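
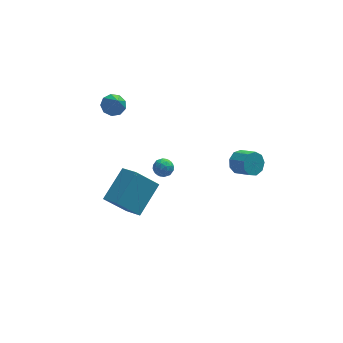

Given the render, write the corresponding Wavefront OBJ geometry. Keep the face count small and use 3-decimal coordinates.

v -1.728 2.267 -2.463
v -1.301 2.718 -2.233
v -0.959 1.522 -2.427
v -0.532 1.973 -2.197
v -1.034 1.768 -1.816
v -1.509 2.229 -1.839
v -0.751 2.011 -2.821
v -1.226 2.472 -2.844
v -0.697 2.561 -2.455
v -0.872 2.41 -1.834
v -1.388 1.83 -2.826
v -1.563 1.679 -2.205
v -1.582 2.558 -2.351
v -0.678 1.682 -2.309
v -0.973 1.561 -2.085
v -0.722 1.827 -1.95
v -1.704 2.27 -2.119
v -1.454 2.536 -1.984
v -1.296 1.977 -1.739
v -0.806 1.704 -2.676
v -0.556 1.97 -2.541
v -1.538 2.413 -2.71
v -1.287 2.679 -2.575
v -0.964 2.263 -2.921
v -0.977 2.731 -2.346
v -0.524 2.293 -2.325
v -0.653 2.315 -2.692
v -0.932 2.586 -2.705
v -1.079 2.642 -1.981
v -0.627 2.204 -1.96
v -0.922 2.084 -1.736
v -1.201 2.354 -1.75
v -0.724 2.55 -2.112
v -1.633 2.036 -2.7
v -1.181 1.598 -2.679
v -1.059 1.886 -2.91
v -1.338 2.156 -2.924
v -1.736 1.947 -2.335
v -1.283 1.509 -2.314
v -1.328 1.654 -1.955
v -1.607 1.925 -1.968
v -1.536 1.69 -2.548
v 2.416 -2.082 2.016
v 2.877 -2.165 1.405
v 3.506 -3.001 1.993
v 3.044 -2.918 2.604
v 3.069 -1.795 1.727
v 3.697 -2.631 2.315
v 2.955 -1.559 2.184
v 3.583 -2.395 2.772
v 2.589 -1.568 2.562
v 3.217 -2.404 3.15
v 2.142 -1.817 2.685
v 2.77 -2.653 3.273
v 1.823 -2.191 2.495
v 2.451 -3.027 3.083
v 1.781 -2.513 2.08
v 2.409 -3.349 2.669
v 2.037 -2.634 1.636
v 2.665 -3.47 2.224
v 2.47 -2.496 1.369
v 3.098 -3.333 1.958
v -3.758 3.461 2.836
v -3.323 3.979 3.161
v -3.622 2.539 4.124
v -3.815 4.066 3.275
v -4.281 3.871 3.184
v -4.502 3.483 2.93
v -4.374 3.086 2.632
v -3.959 2.864 2.429
v -3.449 2.921 2.417
v -3.084 3.232 2.6
v -3.034 3.649 2.894
v -4.858 -5.143 2.86
v -3.585 -3.773 3.981
v -5.43 -4.014 2.132
v -4.158 -2.645 3.253
v -3.642 -5.295 1.667
v -2.37 -3.926 2.788
v -4.215 -4.167 0.939
v -2.942 -2.797 2.06
f 1 38 17
f 38 12 41
f 17 41 6
f 38 41 17
f 1 17 13
f 17 6 18
f 13 18 2
f 17 18 13
f 1 13 22
f 13 2 23
f 22 23 8
f 13 23 22
f 1 22 34
f 22 8 37
f 34 37 11
f 22 37 34
f 1 34 38
f 34 11 42
f 38 42 12
f 34 42 38
f 2 18 29
f 18 6 32
f 29 32 10
f 18 32 29
f 6 41 19
f 41 12 40
f 19 40 5
f 41 40 19
f 12 42 39
f 42 11 35
f 39 35 3
f 42 35 39
f 11 37 36
f 37 8 24
f 36 24 7
f 37 24 36
f 8 23 28
f 23 2 25
f 28 25 9
f 23 25 28
f 4 30 16
f 30 10 31
f 16 31 5
f 30 31 16
f 4 16 14
f 16 5 15
f 14 15 3
f 16 15 14
f 4 14 21
f 14 3 20
f 21 20 7
f 14 20 21
f 4 21 26
f 21 7 27
f 26 27 9
f 21 27 26
f 4 26 30
f 26 9 33
f 30 33 10
f 26 33 30
f 5 31 19
f 31 10 32
f 19 32 6
f 31 32 19
f 3 15 39
f 15 5 40
f 39 40 12
f 15 40 39
f 7 20 36
f 20 3 35
f 36 35 11
f 20 35 36
f 9 27 28
f 27 7 24
f 28 24 8
f 27 24 28
f 10 33 29
f 33 9 25
f 29 25 2
f 33 25 29
f 44 43 47
f 44 47 45
f 45 47 48
f 45 48 46
f 47 43 49
f 47 49 48
f 48 49 50
f 48 50 46
f 49 43 51
f 49 51 50
f 50 51 52
f 50 52 46
f 51 43 53
f 51 53 52
f 52 53 54
f 52 54 46
f 53 43 55
f 53 55 54
f 54 55 56
f 54 56 46
f 55 43 57
f 55 57 56
f 56 57 58
f 56 58 46
f 57 43 59
f 57 59 58
f 58 59 60
f 58 60 46
f 59 43 61
f 59 61 60
f 60 61 62
f 60 62 46
f 61 43 44
f 61 44 62
f 62 44 45
f 62 45 46
f 64 63 66
f 64 66 65
f 66 63 67
f 66 67 65
f 67 63 68
f 67 68 65
f 68 63 69
f 68 69 65
f 69 63 70
f 69 70 65
f 70 63 71
f 70 71 65
f 71 63 72
f 71 72 65
f 72 63 73
f 72 73 65
f 73 63 64
f 73 64 65
f 75 77 74
f 78 75 74
f 74 77 76
f 76 78 74
f 75 81 77
f 79 75 78
f 79 81 75
f 77 81 76
f 80 78 76
f 76 81 80
f 80 79 78
f 81 79 80



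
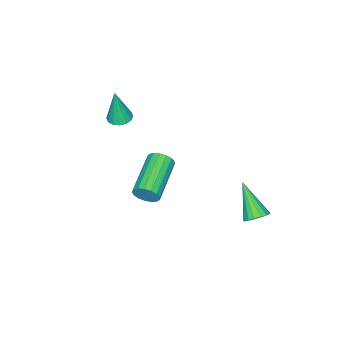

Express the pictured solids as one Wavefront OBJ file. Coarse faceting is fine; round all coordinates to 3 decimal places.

v 2.53 0.564 -0.619
v 2.754 0.344 -0.119
v 0.933 -0.285 0.418
v 0.71 -0.064 -0.081
v 2.683 0.608 -0.051
v 0.862 -0.021 0.487
v 2.577 0.863 -0.112
v 0.756 0.234 0.426
v 2.46 1.049 -0.289
v 0.64 0.42 0.248
v 2.36 1.124 -0.542
v 0.539 0.495 -0.005
v 2.298 1.071 -0.813
v 0.477 0.442 -0.275
v 2.29 0.902 -1.039
v 0.469 0.273 -0.501
v 2.337 0.656 -1.168
v 0.516 0.027 -0.631
v 2.428 0.388 -1.172
v 0.607 -0.24 -0.635
v 2.542 0.162 -1.05
v 0.722 -0.467 -0.512
v 2.654 0.027 -0.828
v 0.833 -0.602 -0.29
v 2.738 0.015 -0.558
v 0.917 -0.613 -0.021
v 2.774 0.13 -0.303
v 0.953 -0.499 0.235
v -0.981 3.587 -3.172
v -0.429 3.543 -2.968
v -1.539 2.433 -1.908
v -0.539 3.757 -2.821
v -0.75 3.933 -2.754
v -1.013 4.029 -2.783
v -1.27 4.024 -2.901
v -1.46 3.918 -3.081
v -1.541 3.737 -3.282
v -1.493 3.521 -3.458
v -1.328 3.32 -3.568
v -1.083 3.18 -3.588
v -0.815 3.134 -3.512
v -0.585 3.191 -3.358
v -0.446 3.338 -3.162
v 0.645 -2.237 1.466
v 1.186 -2.154 1.416
v 0.815 -2.343 3.134
v 1.075 -1.894 1.444
v 0.848 -1.726 1.478
v 0.566 -1.694 1.509
v 0.306 -1.808 1.528
v 0.137 -2.037 1.531
v 0.103 -2.319 1.516
v 0.215 -2.579 1.488
v 0.442 -2.748 1.454
v 0.724 -2.779 1.423
v 0.984 -2.666 1.404
v 1.153 -2.437 1.401
f 2 1 5
f 2 5 3
f 3 5 6
f 3 6 4
f 5 1 7
f 5 7 6
f 6 7 8
f 6 8 4
f 7 1 9
f 7 9 8
f 8 9 10
f 8 10 4
f 9 1 11
f 9 11 10
f 10 11 12
f 10 12 4
f 11 1 13
f 11 13 12
f 12 13 14
f 12 14 4
f 13 1 15
f 13 15 14
f 14 15 16
f 14 16 4
f 15 1 17
f 15 17 16
f 16 17 18
f 16 18 4
f 17 1 19
f 17 19 18
f 18 19 20
f 18 20 4
f 19 1 21
f 19 21 20
f 20 21 22
f 20 22 4
f 21 1 23
f 21 23 22
f 22 23 24
f 22 24 4
f 23 1 25
f 23 25 24
f 24 25 26
f 24 26 4
f 25 1 27
f 25 27 26
f 26 27 28
f 26 28 4
f 27 1 2
f 27 2 28
f 28 2 3
f 28 3 4
f 30 29 32
f 30 32 31
f 32 29 33
f 32 33 31
f 33 29 34
f 33 34 31
f 34 29 35
f 34 35 31
f 35 29 36
f 35 36 31
f 36 29 37
f 36 37 31
f 37 29 38
f 37 38 31
f 38 29 39
f 38 39 31
f 39 29 40
f 39 40 31
f 40 29 41
f 40 41 31
f 41 29 42
f 41 42 31
f 42 29 43
f 42 43 31
f 43 29 30
f 43 30 31
f 45 44 47
f 45 47 46
f 47 44 48
f 47 48 46
f 48 44 49
f 48 49 46
f 49 44 50
f 49 50 46
f 50 44 51
f 50 51 46
f 51 44 52
f 51 52 46
f 52 44 53
f 52 53 46
f 53 44 54
f 53 54 46
f 54 44 55
f 54 55 46
f 55 44 56
f 55 56 46
f 56 44 57
f 56 57 46
f 57 44 45
f 57 45 46



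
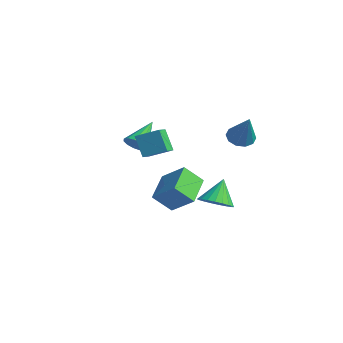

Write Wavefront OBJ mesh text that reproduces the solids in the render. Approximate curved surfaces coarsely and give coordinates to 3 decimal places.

v 2.599 3.171 1.941
v 3.025 2.575 1.574
v 3.761 2.909 3.719
v 3.261 3.014 1.485
v 3.245 3.513 1.569
v 2.981 3.882 1.796
v 2.572 3.979 2.078
v 2.173 3.768 2.308
v 1.936 3.329 2.398
v 1.953 2.83 2.313
v 2.216 2.461 2.087
v 2.625 2.363 1.804
v 1.926 -2.472 1.552
v 1.142 -2.477 2.76
v 1.41 -1.773 1.22
v 0.626 -1.778 2.428
v 2.814 -1.542 2.132
v 2.03 -1.547 3.34
v 2.298 -0.843 1.8
v 1.514 -0.848 3.008
v -2.002 1.728 -5.286
v -2.48 0.74 -4.19
v -3.257 3.155 -4.546
v -3.735 2.168 -3.451
v -0.645 2.332 -4.149
v -1.123 1.345 -3.054
v -1.9 3.76 -3.41
v -2.378 2.772 -2.314
v -1.44 -0.902 0.741
v -1.071 -1.201 1.321
v -2.06 0.542 1.879
v -0.801 -0.936 1.133
v -0.734 -0.66 0.819
v -0.891 -0.461 0.481
v -1.222 -0.402 0.226
v -1.623 -0.501 0.134
v -1.965 -0.728 0.234
v -2.14 -1.01 0.496
v -2.093 -1.257 0.835
v -1.839 -1.392 1.145
v -1.457 -1.371 1.326
v 1.928 2.032 -3.061
v 2.863 1.883 -2.655
v 1.452 2.868 -1.659
v 2.913 2.256 -2.86
v 2.793 2.59 -3.1
v 2.523 2.828 -3.333
v 2.151 2.928 -3.519
v 1.739 2.873 -3.626
v 1.361 2.673 -3.635
v 1.08 2.362 -3.545
v 0.946 1.994 -3.371
v 0.982 1.633 -3.144
v 1.181 1.341 -2.902
v 1.51 1.168 -2.688
v 1.91 1.145 -2.538
v 2.314 1.275 -2.479
v 2.651 1.536 -2.52
f 2 1 4
f 2 4 3
f 4 1 5
f 4 5 3
f 5 1 6
f 5 6 3
f 6 1 7
f 6 7 3
f 7 1 8
f 7 8 3
f 8 1 9
f 8 9 3
f 9 1 10
f 9 10 3
f 10 1 11
f 10 11 3
f 11 1 12
f 11 12 3
f 12 1 2
f 12 2 3
f 14 16 13
f 17 14 13
f 13 16 15
f 15 17 13
f 14 20 16
f 18 14 17
f 18 20 14
f 16 20 15
f 19 17 15
f 15 20 19
f 19 18 17
f 20 18 19
f 22 24 21
f 25 22 21
f 21 24 23
f 23 25 21
f 22 28 24
f 26 22 25
f 26 28 22
f 24 28 23
f 27 25 23
f 23 28 27
f 27 26 25
f 28 26 27
f 30 29 32
f 30 32 31
f 32 29 33
f 32 33 31
f 33 29 34
f 33 34 31
f 34 29 35
f 34 35 31
f 35 29 36
f 35 36 31
f 36 29 37
f 36 37 31
f 37 29 38
f 37 38 31
f 38 29 39
f 38 39 31
f 39 29 40
f 39 40 31
f 40 29 41
f 40 41 31
f 41 29 30
f 41 30 31
f 43 42 45
f 43 45 44
f 45 42 46
f 45 46 44
f 46 42 47
f 46 47 44
f 47 42 48
f 47 48 44
f 48 42 49
f 48 49 44
f 49 42 50
f 49 50 44
f 50 42 51
f 50 51 44
f 51 42 52
f 51 52 44
f 52 42 53
f 52 53 44
f 53 42 54
f 53 54 44
f 54 42 55
f 54 55 44
f 55 42 56
f 55 56 44
f 56 42 57
f 56 57 44
f 57 42 58
f 57 58 44
f 58 42 43
f 58 43 44



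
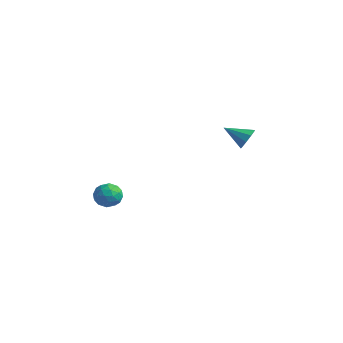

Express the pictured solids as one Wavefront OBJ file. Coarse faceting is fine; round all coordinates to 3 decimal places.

v -3.333 -2.955 -2.897
v -3.023 -2.712 -2.238
v -2.337 -3.668 -3.102
v -2.027 -3.425 -2.443
v -2.646 -3.879 -2.432
v -3.262 -3.439 -2.306
v -2.098 -2.941 -3.034
v -2.714 -2.501 -2.908
v -2.261 -2.704 -2.323
v -2.599 -3.283 -1.951
v -2.761 -3.097 -3.389
v -3.099 -3.676 -3.017
v -3.265 -2.771 -2.55
v -2.095 -3.609 -2.79
v -2.458 -3.876 -2.784
v -2.276 -3.733 -2.396
v -3.406 -3.198 -2.59
v -3.224 -3.055 -2.202
v -3.002 -3.741 -2.316
v -2.136 -3.325 -3.138
v -1.954 -3.182 -2.75
v -3.084 -2.647 -2.944
v -2.902 -2.504 -2.556
v -2.358 -2.639 -3.024
v -2.635 -2.623 -2.212
v -2.05 -3.042 -2.332
v -2.092 -2.758 -2.68
v -2.453 -2.499 -2.606
v -2.834 -2.964 -1.993
v -2.249 -3.383 -2.113
v -2.613 -3.65 -2.107
v -2.974 -3.391 -2.033
v -2.386 -2.959 -2.043
v -3.111 -2.997 -3.227
v -2.526 -3.416 -3.347
v -2.386 -2.989 -3.307
v -2.747 -2.73 -3.233
v -3.31 -3.338 -3.008
v -2.725 -3.757 -3.128
v -2.907 -3.881 -2.734
v -3.268 -3.622 -2.66
v -2.974 -3.421 -3.297
v -0.166 3.621 -0.096
v 0.284 3.389 0.358
v -1.174 2.939 0.556
v 0.105 3.793 0.504
v -0.201 4.116 0.369
v -0.491 4.208 0.017
v -0.629 4.025 -0.388
v -0.55 3.653 -0.656
v -0.292 3.266 -0.662
v 0.025 3.045 -0.403
v 0.252 3.094 -0
f 1 38 17
f 38 12 41
f 17 41 6
f 38 41 17
f 1 17 13
f 17 6 18
f 13 18 2
f 17 18 13
f 1 13 22
f 13 2 23
f 22 23 8
f 13 23 22
f 1 22 34
f 22 8 37
f 34 37 11
f 22 37 34
f 1 34 38
f 34 11 42
f 38 42 12
f 34 42 38
f 2 18 29
f 18 6 32
f 29 32 10
f 18 32 29
f 6 41 19
f 41 12 40
f 19 40 5
f 41 40 19
f 12 42 39
f 42 11 35
f 39 35 3
f 42 35 39
f 11 37 36
f 37 8 24
f 36 24 7
f 37 24 36
f 8 23 28
f 23 2 25
f 28 25 9
f 23 25 28
f 4 30 16
f 30 10 31
f 16 31 5
f 30 31 16
f 4 16 14
f 16 5 15
f 14 15 3
f 16 15 14
f 4 14 21
f 14 3 20
f 21 20 7
f 14 20 21
f 4 21 26
f 21 7 27
f 26 27 9
f 21 27 26
f 4 26 30
f 26 9 33
f 30 33 10
f 26 33 30
f 5 31 19
f 31 10 32
f 19 32 6
f 31 32 19
f 3 15 39
f 15 5 40
f 39 40 12
f 15 40 39
f 7 20 36
f 20 3 35
f 36 35 11
f 20 35 36
f 9 27 28
f 27 7 24
f 28 24 8
f 27 24 28
f 10 33 29
f 33 9 25
f 29 25 2
f 33 25 29
f 44 43 46
f 44 46 45
f 46 43 47
f 46 47 45
f 47 43 48
f 47 48 45
f 48 43 49
f 48 49 45
f 49 43 50
f 49 50 45
f 50 43 51
f 50 51 45
f 51 43 52
f 51 52 45
f 52 43 53
f 52 53 45
f 53 43 44
f 53 44 45



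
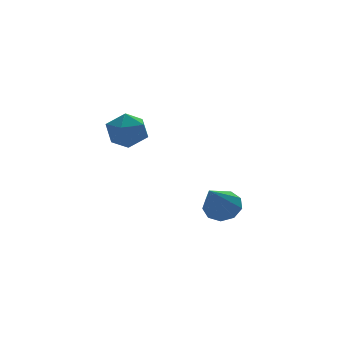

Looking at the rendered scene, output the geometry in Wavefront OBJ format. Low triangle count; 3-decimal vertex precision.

v 1.652 2.996 -1.028
v 2.083 3.247 -0.551
v 0.748 2.124 0.248
v 1.717 3.54 -0.61
v 1.322 3.579 -0.864
v 1.08 3.344 -1.195
v 1.107 2.946 -1.448
v 1.388 2.572 -1.504
v 1.793 2.395 -1.338
v 2.132 2.5 -1.026
v 2.246 2.836 -0.716
v -1.85 3.376 3.45
v -1.247 2.905 3.514
v -2.493 2.475 2.886
v -1.89 2.004 2.95
v -2.279 2.217 3.577
v -1.881 2.773 3.925
v -1.859 2.607 2.475
v -1.461 3.163 2.823
v -1.252 2.43 2.911
v -1.512 2.189 3.592
v -2.228 3.191 2.808
v -2.488 2.95 3.489
f 2 1 4
f 2 4 3
f 4 1 5
f 4 5 3
f 5 1 6
f 5 6 3
f 6 1 7
f 6 7 3
f 7 1 8
f 7 8 3
f 8 1 9
f 8 9 3
f 9 1 10
f 9 10 3
f 10 1 11
f 10 11 3
f 11 1 2
f 11 2 3
f 12 23 17
f 12 17 13
f 12 13 19
f 12 19 22
f 12 22 23
f 13 17 21
f 17 23 16
f 23 22 14
f 22 19 18
f 19 13 20
f 15 21 16
f 15 16 14
f 15 14 18
f 15 18 20
f 15 20 21
f 16 21 17
f 14 16 23
f 18 14 22
f 20 18 19
f 21 20 13



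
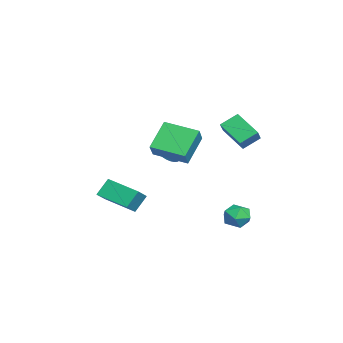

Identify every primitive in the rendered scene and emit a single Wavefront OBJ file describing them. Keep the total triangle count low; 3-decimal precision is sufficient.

v 3.647 -1.598 2.674
v 2.46 -0.898 4.124
v 4.236 0.306 2.238
v 3.049 1.005 3.688
v 4.631 -1.705 3.532
v 3.444 -1.006 4.982
v 5.22 0.198 3.096
v 4.033 0.898 4.546
v -3.197 -1.103 0.258
v -2.5 -1.234 0.136
v -2.145 -0.468 1.34
v -2.843 -0.337 1.462
v -2.536 -0.994 -0.006
v -2.182 -0.229 1.198
v -2.673 -0.771 -0.107
v -2.319 -0.005 1.097
v -2.89 -0.598 -0.153
v -2.535 0.167 1.051
v -3.153 -0.502 -0.137
v -2.799 0.263 1.067
v -3.423 -0.498 -0.06
v -3.069 0.268 1.144
v -3.659 -0.585 0.065
v -3.305 0.18 1.269
v -3.825 -0.752 0.22
v -3.47 0.014 1.423
v -3.895 -0.972 0.38
v -3.54 -0.206 1.584
v -3.858 -1.211 0.522
v -3.504 -0.446 1.726
v -3.721 -1.435 0.623
v -3.367 -0.669 1.827
v -3.505 -1.607 0.669
v -3.15 -0.842 1.873
v -3.241 -1.703 0.653
v -2.887 -0.938 1.857
v -2.971 -1.708 0.576
v -2.617 -0.942 1.78
v -2.735 -1.62 0.451
v -2.381 -0.855 1.655
v -2.57 -1.454 0.297
v -2.215 -0.688 1.5
v -2.286 3.128 1.131
v -3.24 1.969 2.231
v -2.67 4.119 1.843
v -3.624 2.961 2.942
v -1.176 2.979 1.938
v -2.13 1.821 3.037
v -1.56 3.971 2.649
v -2.514 2.812 3.749
v 2.65 3.568 -2.609
v 3.406 3.107 -2.794
v 2.414 2.713 -1.446
v 3.17 2.252 -1.631
v 3.221 3.108 -1.343
v 3.367 3.636 -2.062
v 2.453 2.184 -2.178
v 2.599 2.712 -2.897
v 3.285 2.252 -2.528
v 3.759 2.823 -2.011
v 2.061 2.997 -2.229
v 2.535 3.568 -1.712
v -2.946 -4.135 -1.996
v -1.895 -4.526 -1.245
v -1.878 -2.329 -2.551
v -0.827 -2.721 -1.8
v -2.433 -4.759 -3.04
v -1.382 -5.151 -2.289
v -1.365 -2.954 -3.595
v -0.314 -3.345 -2.844
f 2 4 1
f 5 2 1
f 1 4 3
f 3 5 1
f 2 8 4
f 6 2 5
f 6 8 2
f 4 8 3
f 7 5 3
f 3 8 7
f 7 6 5
f 8 6 7
f 10 9 13
f 10 13 11
f 11 13 14
f 11 14 12
f 13 9 15
f 13 15 14
f 14 15 16
f 14 16 12
f 15 9 17
f 15 17 16
f 16 17 18
f 16 18 12
f 17 9 19
f 17 19 18
f 18 19 20
f 18 20 12
f 19 9 21
f 19 21 20
f 20 21 22
f 20 22 12
f 21 9 23
f 21 23 22
f 22 23 24
f 22 24 12
f 23 9 25
f 23 25 24
f 24 25 26
f 24 26 12
f 25 9 27
f 25 27 26
f 26 27 28
f 26 28 12
f 27 9 29
f 27 29 28
f 28 29 30
f 28 30 12
f 29 9 31
f 29 31 30
f 30 31 32
f 30 32 12
f 31 9 33
f 31 33 32
f 32 33 34
f 32 34 12
f 33 9 35
f 33 35 34
f 34 35 36
f 34 36 12
f 35 9 37
f 35 37 36
f 36 37 38
f 36 38 12
f 37 9 39
f 37 39 38
f 38 39 40
f 38 40 12
f 39 9 41
f 39 41 40
f 40 41 42
f 40 42 12
f 41 9 10
f 41 10 42
f 42 10 11
f 42 11 12
f 44 46 43
f 47 44 43
f 43 46 45
f 45 47 43
f 44 50 46
f 48 44 47
f 48 50 44
f 46 50 45
f 49 47 45
f 45 50 49
f 49 48 47
f 50 48 49
f 51 62 56
f 51 56 52
f 51 52 58
f 51 58 61
f 51 61 62
f 52 56 60
f 56 62 55
f 62 61 53
f 61 58 57
f 58 52 59
f 54 60 55
f 54 55 53
f 54 53 57
f 54 57 59
f 54 59 60
f 55 60 56
f 53 55 62
f 57 53 61
f 59 57 58
f 60 59 52
f 64 66 63
f 67 64 63
f 63 66 65
f 65 67 63
f 64 70 66
f 68 64 67
f 68 70 64
f 66 70 65
f 69 67 65
f 65 70 69
f 69 68 67
f 70 68 69



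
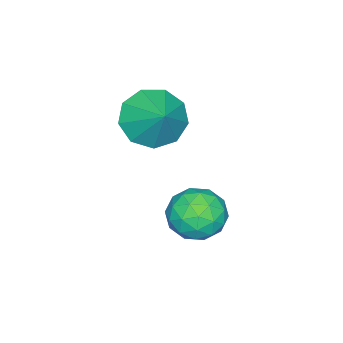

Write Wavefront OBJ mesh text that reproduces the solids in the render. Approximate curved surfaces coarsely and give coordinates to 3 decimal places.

v -2.338 -0.482 -1.649
v -1.638 -1.045 -2.035
v -3.122 -1.775 -1.185
v -2.422 -2.338 -1.571
v -2.233 -1.798 -0.778
v -1.749 -0.999 -1.065
v -3.011 -1.821 -2.155
v -2.527 -1.022 -2.442
v -2.054 -1.872 -2.348
v -1.573 -1.858 -1.497
v -3.187 -0.962 -1.723
v -2.706 -0.948 -0.872
v -1.919 -0.65 -1.883
v -2.841 -2.17 -1.337
v -2.73 -1.853 -0.871
v -2.318 -2.184 -1.098
v -1.984 -0.623 -1.312
v -1.573 -0.954 -1.539
v -1.923 -1.397 -0.8
v -3.187 -1.866 -1.681
v -2.776 -2.197 -1.908
v -2.442 -0.636 -2.122
v -2.03 -0.967 -2.349
v -2.837 -1.423 -2.42
v -1.752 -1.467 -2.294
v -2.213 -2.227 -2.021
v -2.559 -1.923 -2.364
v -2.275 -1.453 -2.533
v -1.47 -1.459 -1.793
v -1.93 -2.219 -1.521
v -1.819 -1.902 -1.054
v -1.535 -1.432 -1.223
v -1.714 -1.945 -1.977
v -2.83 -0.601 -1.699
v -3.29 -1.361 -1.427
v -3.225 -1.388 -1.997
v -2.941 -0.918 -2.166
v -2.547 -0.593 -1.199
v -3.008 -1.353 -0.926
v -2.485 -1.367 -0.687
v -2.201 -0.897 -0.856
v -3.046 -0.875 -1.243
v -3.097 -3.277 1.475
v -2.193 -3.511 0.952
v -2.383 -2.463 2.345
v -2.507 -2.92 0.657
v -3.097 -2.496 0.744
v -3.687 -2.438 1.173
v -4.001 -2.772 1.743
v -3.892 -3.343 2.188
v -3.411 -3.883 2.299
v -2.783 -4.14 2.024
v -2.302 -3.993 1.492
f 1 38 17
f 38 12 41
f 17 41 6
f 38 41 17
f 1 17 13
f 17 6 18
f 13 18 2
f 17 18 13
f 1 13 22
f 13 2 23
f 22 23 8
f 13 23 22
f 1 22 34
f 22 8 37
f 34 37 11
f 22 37 34
f 1 34 38
f 34 11 42
f 38 42 12
f 34 42 38
f 2 18 29
f 18 6 32
f 29 32 10
f 18 32 29
f 6 41 19
f 41 12 40
f 19 40 5
f 41 40 19
f 12 42 39
f 42 11 35
f 39 35 3
f 42 35 39
f 11 37 36
f 37 8 24
f 36 24 7
f 37 24 36
f 8 23 28
f 23 2 25
f 28 25 9
f 23 25 28
f 4 30 16
f 30 10 31
f 16 31 5
f 30 31 16
f 4 16 14
f 16 5 15
f 14 15 3
f 16 15 14
f 4 14 21
f 14 3 20
f 21 20 7
f 14 20 21
f 4 21 26
f 21 7 27
f 26 27 9
f 21 27 26
f 4 26 30
f 26 9 33
f 30 33 10
f 26 33 30
f 5 31 19
f 31 10 32
f 19 32 6
f 31 32 19
f 3 15 39
f 15 5 40
f 39 40 12
f 15 40 39
f 7 20 36
f 20 3 35
f 36 35 11
f 20 35 36
f 9 27 28
f 27 7 24
f 28 24 8
f 27 24 28
f 10 33 29
f 33 9 25
f 29 25 2
f 33 25 29
f 44 43 46
f 44 46 45
f 46 43 47
f 46 47 45
f 47 43 48
f 47 48 45
f 48 43 49
f 48 49 45
f 49 43 50
f 49 50 45
f 50 43 51
f 50 51 45
f 51 43 52
f 51 52 45
f 52 43 53
f 52 53 45
f 53 43 44
f 53 44 45



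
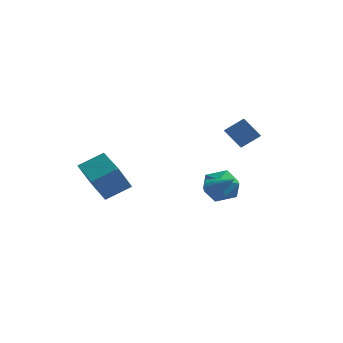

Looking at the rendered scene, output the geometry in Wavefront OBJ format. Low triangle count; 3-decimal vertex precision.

v 0.86 4.365 -3.404
v 1.939 4.424 -3.628
v 0.861 2.636 -3.852
v 1.94 2.695 -4.076
v 1.587 2.777 -3.033
v 1.587 3.845 -2.756
v 1.213 3.215 -4.724
v 1.213 4.283 -4.447
v 2.158 3.713 -4.443
v 2.389 3.442 -3.398
v 0.411 3.618 -4.082
v 0.642 3.347 -3.037
v -3.263 -1.544 -2.364
v -3.626 -2.234 -0.99
v -2.279 -0.695 -1.677
v -2.642 -1.385 -0.303
v -1.878 -2.895 -2.677
v -2.241 -3.585 -1.303
v -0.894 -2.046 -1.99
v -1.257 -2.736 -0.616
v 2.572 0.849 1.152
v 3.353 1.405 1.841
v 2.287 1.727 0.768
v 3.067 2.283 1.456
v 3.453 0.737 0.244
v 4.233 1.293 0.932
v 3.167 1.615 -0.141
v 3.948 2.171 0.548
v 2.937 -1.479 -1.687
v 3.218 -1.787 -2.105
v 4.043 -1.521 -0.913
v 3.269 -1.571 -2.166
v 3.27 -1.341 -2.154
v 3.22 -1.132 -2.071
v 3.126 -0.976 -1.93
v 3.004 -0.897 -1.752
v 2.872 -0.906 -1.563
v 2.75 -1.003 -1.394
v 2.656 -1.172 -1.269
v 2.605 -1.388 -1.208
v 2.605 -1.618 -1.22
v 2.655 -1.827 -1.303
v 2.748 -1.983 -1.444
v 2.87 -2.062 -1.622
v 3.002 -2.053 -1.811
v 3.125 -1.956 -1.98
f 1 12 6
f 1 6 2
f 1 2 8
f 1 8 11
f 1 11 12
f 2 6 10
f 6 12 5
f 12 11 3
f 11 8 7
f 8 2 9
f 4 10 5
f 4 5 3
f 4 3 7
f 4 7 9
f 4 9 10
f 5 10 6
f 3 5 12
f 7 3 11
f 9 7 8
f 10 9 2
f 14 16 13
f 17 14 13
f 13 16 15
f 15 17 13
f 14 20 16
f 18 14 17
f 18 20 14
f 16 20 15
f 19 17 15
f 15 20 19
f 19 18 17
f 20 18 19
f 22 24 21
f 25 22 21
f 21 24 23
f 23 25 21
f 22 28 24
f 26 22 25
f 26 28 22
f 24 28 23
f 27 25 23
f 23 28 27
f 27 26 25
f 28 26 27
f 30 29 32
f 30 32 31
f 32 29 33
f 32 33 31
f 33 29 34
f 33 34 31
f 34 29 35
f 34 35 31
f 35 29 36
f 35 36 31
f 36 29 37
f 36 37 31
f 37 29 38
f 37 38 31
f 38 29 39
f 38 39 31
f 39 29 40
f 39 40 31
f 40 29 41
f 40 41 31
f 41 29 42
f 41 42 31
f 42 29 43
f 42 43 31
f 43 29 44
f 43 44 31
f 44 29 45
f 44 45 31
f 45 29 46
f 45 46 31
f 46 29 30
f 46 30 31



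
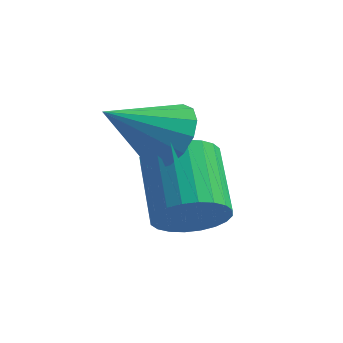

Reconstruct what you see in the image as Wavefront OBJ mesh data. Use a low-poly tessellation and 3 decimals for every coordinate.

v 0.642 -0.394 -3.555
v 1.341 -0.143 -3.352
v 0.677 1.066 -2.561
v -0.022 0.814 -2.765
v 1.299 0.003 -3.611
v 0.635 1.212 -2.82
v 1.157 0.089 -3.862
v 0.493 1.298 -3.071
v 0.937 0.101 -4.066
v 0.273 1.31 -3.275
v 0.672 0.038 -4.192
v 0.007 1.247 -3.401
v 0.402 -0.091 -4.221
v -0.262 1.118 -3.43
v 0.169 -0.266 -4.149
v -0.496 0.943 -3.358
v 0.008 -0.461 -3.987
v -0.657 0.748 -3.196
v -0.057 -0.646 -3.759
v -0.721 0.563 -2.968
v -0.015 -0.792 -3.5
v -0.679 0.417 -2.709
v 0.127 -0.878 -3.249
v -0.537 0.331 -2.458
v 0.347 -0.89 -3.045
v -0.317 0.319 -2.254
v 0.613 -0.827 -2.919
v -0.052 0.382 -2.128
v 0.882 -0.698 -2.89
v 0.218 0.511 -2.099
v 1.116 -0.523 -2.962
v 0.451 0.686 -2.171
v 1.277 -0.328 -3.124
v 0.612 0.881 -2.333
v -0.083 0.438 -2.028
v 0.266 0.737 -1.374
v -1.097 -0.338 -1.132
v -0.029 1.01 -1.472
v -0.339 1.13 -1.719
v -0.58 1.064 -2.049
v -0.688 0.83 -2.374
v -0.634 0.491 -2.605
v -0.432 0.138 -2.683
v -0.137 -0.135 -2.584
v 0.173 -0.254 -2.337
v 0.415 -0.188 -2.007
v 0.523 0.045 -1.683
v 0.468 0.384 -1.451
f 2 1 5
f 2 5 3
f 3 5 6
f 3 6 4
f 5 1 7
f 5 7 6
f 6 7 8
f 6 8 4
f 7 1 9
f 7 9 8
f 8 9 10
f 8 10 4
f 9 1 11
f 9 11 10
f 10 11 12
f 10 12 4
f 11 1 13
f 11 13 12
f 12 13 14
f 12 14 4
f 13 1 15
f 13 15 14
f 14 15 16
f 14 16 4
f 15 1 17
f 15 17 16
f 16 17 18
f 16 18 4
f 17 1 19
f 17 19 18
f 18 19 20
f 18 20 4
f 19 1 21
f 19 21 20
f 20 21 22
f 20 22 4
f 21 1 23
f 21 23 22
f 22 23 24
f 22 24 4
f 23 1 25
f 23 25 24
f 24 25 26
f 24 26 4
f 25 1 27
f 25 27 26
f 26 27 28
f 26 28 4
f 27 1 29
f 27 29 28
f 28 29 30
f 28 30 4
f 29 1 31
f 29 31 30
f 30 31 32
f 30 32 4
f 31 1 33
f 31 33 32
f 32 33 34
f 32 34 4
f 33 1 2
f 33 2 34
f 34 2 3
f 34 3 4
f 36 35 38
f 36 38 37
f 38 35 39
f 38 39 37
f 39 35 40
f 39 40 37
f 40 35 41
f 40 41 37
f 41 35 42
f 41 42 37
f 42 35 43
f 42 43 37
f 43 35 44
f 43 44 37
f 44 35 45
f 44 45 37
f 45 35 46
f 45 46 37
f 46 35 47
f 46 47 37
f 47 35 48
f 47 48 37
f 48 35 36
f 48 36 37



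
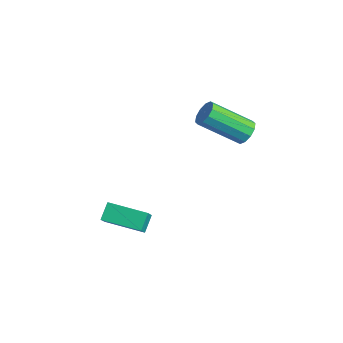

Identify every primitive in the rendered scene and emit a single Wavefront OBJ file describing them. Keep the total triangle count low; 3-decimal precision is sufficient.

v 1.424 -3.068 -4.461
v 1.065 -2.553 -3.918
v 2.649 -1.997 -4.667
v 2.29 -1.482 -4.124
v 1.97 -3.538 -3.656
v 1.611 -3.023 -3.113
v 3.195 -2.467 -3.862
v 2.836 -1.952 -3.319
v 2.808 2.446 -0.432
v 3.191 2.563 0.001
v 2.314 1.192 1.146
v 1.932 1.074 0.712
v 2.902 2.782 0.043
v 2.025 1.411 1.188
v 2.578 2.873 -0.097
v 1.701 1.502 1.048
v 2.342 2.8 -0.365
v 1.465 1.429 0.78
v 2.284 2.592 -0.659
v 1.407 1.221 0.486
v 2.426 2.328 -0.866
v 1.549 0.957 0.279
v 2.715 2.109 -0.908
v 1.838 0.738 0.237
v 3.039 2.018 -0.768
v 2.162 0.647 0.377
v 3.275 2.091 -0.5
v 2.398 0.72 0.645
v 3.333 2.299 -0.206
v 2.456 0.928 0.939
f 2 4 1
f 5 2 1
f 1 4 3
f 3 5 1
f 2 8 4
f 6 2 5
f 6 8 2
f 4 8 3
f 7 5 3
f 3 8 7
f 7 6 5
f 8 6 7
f 10 9 13
f 10 13 11
f 11 13 14
f 11 14 12
f 13 9 15
f 13 15 14
f 14 15 16
f 14 16 12
f 15 9 17
f 15 17 16
f 16 17 18
f 16 18 12
f 17 9 19
f 17 19 18
f 18 19 20
f 18 20 12
f 19 9 21
f 19 21 20
f 20 21 22
f 20 22 12
f 21 9 23
f 21 23 22
f 22 23 24
f 22 24 12
f 23 9 25
f 23 25 24
f 24 25 26
f 24 26 12
f 25 9 27
f 25 27 26
f 26 27 28
f 26 28 12
f 27 9 29
f 27 29 28
f 28 29 30
f 28 30 12
f 29 9 10
f 29 10 30
f 30 10 11
f 30 11 12



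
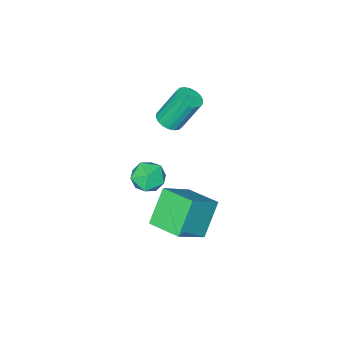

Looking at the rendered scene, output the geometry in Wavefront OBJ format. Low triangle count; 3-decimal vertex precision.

v -0.556 -2.189 -0.469
v 0.096 -1.561 -0.158
v 0.464 -3.339 -0.282
v 1.116 -2.711 0.029
v 0.347 -2.907 0.564
v -0.283 -2.196 0.449
v 0.843 -2.704 -0.889
v 0.213 -1.993 -1.004
v 0.96 -1.879 -0.418
v 0.654 -2.005 0.48
v -0.094 -2.895 -0.92
v -0.4 -3.021 -0.022
v -2.174 -3.799 1.502
v -1.673 -3.296 1.517
v -2.365 -2.658 3.293
v -2.866 -3.161 3.278
v -1.913 -3.152 1.371
v -2.605 -2.514 3.147
v -2.205 -3.135 1.252
v -2.897 -2.498 3.028
v -2.491 -3.25 1.181
v -3.183 -2.613 2.957
v -2.714 -3.474 1.175
v -3.406 -2.836 2.951
v -2.83 -3.762 1.233
v -3.522 -3.124 3.009
v -2.816 -4.057 1.344
v -3.508 -3.42 3.12
v -2.675 -4.302 1.487
v -3.367 -3.664 3.263
v -2.435 -4.446 1.633
v -3.127 -3.808 3.409
v -2.143 -4.462 1.752
v -2.835 -3.825 3.528
v -1.857 -4.347 1.823
v -2.549 -3.71 3.599
v -1.634 -4.124 1.829
v -2.326 -3.486 3.605
v -1.518 -3.836 1.771
v -2.21 -3.198 3.547
v -1.532 -3.54 1.66
v -2.224 -2.903 3.436
v -1.972 -2.167 -2.58
v -0.379 -2.169 -1.354
v -2.199 -0.366 -2.283
v -0.606 -0.367 -1.057
v -0.754 -1.753 -4.163
v 0.839 -1.754 -2.937
v -0.981 0.049 -3.866
v 0.612 0.047 -2.64
f 1 12 6
f 1 6 2
f 1 2 8
f 1 8 11
f 1 11 12
f 2 6 10
f 6 12 5
f 12 11 3
f 11 8 7
f 8 2 9
f 4 10 5
f 4 5 3
f 4 3 7
f 4 7 9
f 4 9 10
f 5 10 6
f 3 5 12
f 7 3 11
f 9 7 8
f 10 9 2
f 14 13 17
f 14 17 15
f 15 17 18
f 15 18 16
f 17 13 19
f 17 19 18
f 18 19 20
f 18 20 16
f 19 13 21
f 19 21 20
f 20 21 22
f 20 22 16
f 21 13 23
f 21 23 22
f 22 23 24
f 22 24 16
f 23 13 25
f 23 25 24
f 24 25 26
f 24 26 16
f 25 13 27
f 25 27 26
f 26 27 28
f 26 28 16
f 27 13 29
f 27 29 28
f 28 29 30
f 28 30 16
f 29 13 31
f 29 31 30
f 30 31 32
f 30 32 16
f 31 13 33
f 31 33 32
f 32 33 34
f 32 34 16
f 33 13 35
f 33 35 34
f 34 35 36
f 34 36 16
f 35 13 37
f 35 37 36
f 36 37 38
f 36 38 16
f 37 13 39
f 37 39 38
f 38 39 40
f 38 40 16
f 39 13 41
f 39 41 40
f 40 41 42
f 40 42 16
f 41 13 14
f 41 14 42
f 42 14 15
f 42 15 16
f 44 46 43
f 47 44 43
f 43 46 45
f 45 47 43
f 44 50 46
f 48 44 47
f 48 50 44
f 46 50 45
f 49 47 45
f 45 50 49
f 49 48 47
f 50 48 49



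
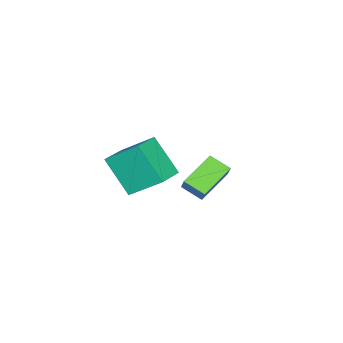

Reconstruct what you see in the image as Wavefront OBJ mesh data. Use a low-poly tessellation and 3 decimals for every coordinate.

v -1.783 -0.075 -3.849
v -1.733 -1.124 -3.357
v -3.578 0.188 -3.107
v -3.528 -0.862 -2.615
v -1.432 0.282 -3.125
v -1.382 -0.768 -2.633
v -3.227 0.544 -2.383
v -3.177 -0.505 -1.891
v 2.088 -1.734 1.104
v 1.823 -0.231 2.334
v 2.318 -0.394 -0.483
v 2.053 1.109 0.747
v 3.407 -1.689 1.333
v 3.142 -0.186 2.563
v 3.637 -0.349 -0.254
v 3.372 1.154 0.976
f 2 4 1
f 5 2 1
f 1 4 3
f 3 5 1
f 2 8 4
f 6 2 5
f 6 8 2
f 4 8 3
f 7 5 3
f 3 8 7
f 7 6 5
f 8 6 7
f 10 12 9
f 13 10 9
f 9 12 11
f 11 13 9
f 10 16 12
f 14 10 13
f 14 16 10
f 12 16 11
f 15 13 11
f 11 16 15
f 15 14 13
f 16 14 15



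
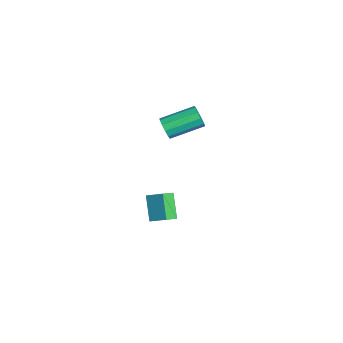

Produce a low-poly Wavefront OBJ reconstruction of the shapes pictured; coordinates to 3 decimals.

v -0.351 2.954 3.621
v 0.006 2.756 4.25
v -0.171 4.789 4.988
v -0.529 4.986 4.359
v 0.324 2.896 3.942
v 0.146 4.929 4.681
v 0.383 3.057 3.512
v 0.206 5.09 4.25
v 0.162 3.179 3.123
v -0.015 5.212 3.861
v -0.255 3.215 2.925
v -0.432 5.248 3.663
v -0.709 3.151 2.992
v -0.886 5.184 3.73
v -1.026 3.011 3.299
v -1.204 5.044 4.038
v -1.086 2.85 3.73
v -1.263 4.883 4.468
v -0.865 2.728 4.119
v -1.042 4.761 4.857
v -0.448 2.692 4.317
v -0.625 4.725 5.055
v -0.906 1.909 -2.843
v -0.212 2.805 -2.164
v -1.377 2.592 -3.262
v -0.684 3.488 -2.584
v 0.324 1.952 -4.156
v 1.017 2.848 -3.478
v -0.148 2.635 -4.576
v 0.546 3.531 -3.897
f 2 1 5
f 2 5 3
f 3 5 6
f 3 6 4
f 5 1 7
f 5 7 6
f 6 7 8
f 6 8 4
f 7 1 9
f 7 9 8
f 8 9 10
f 8 10 4
f 9 1 11
f 9 11 10
f 10 11 12
f 10 12 4
f 11 1 13
f 11 13 12
f 12 13 14
f 12 14 4
f 13 1 15
f 13 15 14
f 14 15 16
f 14 16 4
f 15 1 17
f 15 17 16
f 16 17 18
f 16 18 4
f 17 1 19
f 17 19 18
f 18 19 20
f 18 20 4
f 19 1 21
f 19 21 20
f 20 21 22
f 20 22 4
f 21 1 2
f 21 2 22
f 22 2 3
f 22 3 4
f 24 26 23
f 27 24 23
f 23 26 25
f 25 27 23
f 24 30 26
f 28 24 27
f 28 30 24
f 26 30 25
f 29 27 25
f 25 30 29
f 29 28 27
f 30 28 29



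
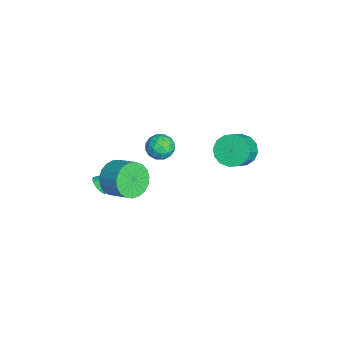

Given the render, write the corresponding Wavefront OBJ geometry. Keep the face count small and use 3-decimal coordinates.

v -2.155 -0.138 -0.109
v -1.36 -0.06 -0.372
v -2.16 -1.44 -0.508
v -1.365 -1.362 -0.771
v -1.539 -1.341 0.051
v -1.536 -0.537 0.298
v -1.984 -0.963 -1.178
v -1.981 -0.159 -0.931
v -1.254 -0.57 -1.033
v -0.979 -0.804 -0.274
v -2.541 -0.696 -0.606
v -2.266 -0.93 0.153
v -1.757 0.015 -0.205
v -1.763 -1.515 -0.675
v -1.865 -1.503 -0.191
v -1.398 -1.457 -0.346
v -1.861 -0.265 0.189
v -1.393 -0.22 0.034
v -1.498 -0.973 0.282
v -2.127 -1.28 -0.914
v -1.659 -1.235 -1.069
v -2.122 -0.043 -0.534
v -1.655 0.003 -0.689
v -2.022 -0.527 -1.162
v -1.228 -0.239 -0.749
v -1.231 -1.004 -0.984
v -1.595 -0.769 -1.222
v -1.593 -0.296 -1.077
v -1.066 -0.376 -0.302
v -1.069 -1.141 -0.537
v -1.171 -1.129 -0.053
v -1.169 -0.657 0.092
v -1.004 -0.676 -0.691
v -2.451 -0.359 -0.343
v -2.454 -1.124 -0.578
v -2.351 -0.843 -0.972
v -2.349 -0.371 -0.827
v -2.289 -0.496 0.104
v -2.292 -1.261 -0.131
v -1.927 -1.204 0.197
v -1.925 -0.731 0.342
v -2.516 -0.824 -0.189
v 1.411 -3.186 0.259
v 2.064 -3.242 -0.587
v 2.942 -2.41 0.035
v 2.289 -2.354 0.881
v 1.807 -2.894 -0.691
v 2.685 -2.062 -0.069
v 1.482 -2.596 -0.631
v 2.36 -1.764 -0.009
v 1.145 -2.4 -0.417
v 2.023 -1.568 0.206
v 0.854 -2.34 -0.086
v 1.732 -1.508 0.537
v 0.659 -2.426 0.305
v 1.537 -1.594 0.927
v 0.594 -2.644 0.688
v 1.472 -1.812 1.31
v 0.67 -2.955 0.996
v 1.549 -2.124 1.618
v 0.875 -3.306 1.177
v 1.753 -2.475 1.799
v 1.172 -3.637 1.199
v 2.05 -2.805 1.821
v 1.51 -3.889 1.059
v 2.389 -3.058 1.681
v 1.832 -4.02 0.78
v 2.71 -3.189 1.402
v 2.08 -4.007 0.412
v 2.958 -3.175 1.034
v 2.213 -3.851 0.016
v 3.091 -3.02 0.638
v 2.207 -3.581 -0.337
v 3.085 -2.749 0.285
v -0.877 3.315 -0.126
v -0.506 2.713 -0.819
v 0.527 2.184 0.192
v 0.157 2.785 0.886
v -0.239 3.148 -0.865
v 0.794 2.618 0.147
v -0.143 3.628 -0.712
v 0.891 3.098 0.3
v -0.243 4.023 -0.402
v 0.79 3.494 0.609
v -0.513 4.229 -0.018
v 0.52 3.7 0.993
v -0.881 4.19 0.337
v 0.153 3.661 1.348
v -1.247 3.916 0.568
v -0.214 3.387 1.579
v -1.514 3.482 0.613
v -0.481 2.952 1.625
v -1.611 3.002 0.46
v -0.577 2.472 1.472
v -1.51 2.606 0.151
v -0.477 2.077 1.162
v -1.24 2.4 -0.233
v -0.207 1.871 0.778
v -0.873 2.439 -0.588
v 0.161 1.91 0.423
v 0.051 -3.987 -1.726
v 0.261 -4.306 -1.264
v -0.131 -2.413 -0.554
v 0.497 -4.192 -1.381
v 0.631 -4.03 -1.577
v 0.632 -3.859 -1.808
v 0.499 -3.716 -2.019
v 0.264 -3.636 -2.163
v -0.019 -3.636 -2.208
v -0.287 -3.716 -2.141
v -0.477 -3.859 -1.98
v -0.546 -4.03 -1.76
v -0.479 -4.192 -1.533
v -0.29 -4.306 -1.349
v -0.023 -4.348 -1.252
f 1 38 17
f 38 12 41
f 17 41 6
f 38 41 17
f 1 17 13
f 17 6 18
f 13 18 2
f 17 18 13
f 1 13 22
f 13 2 23
f 22 23 8
f 13 23 22
f 1 22 34
f 22 8 37
f 34 37 11
f 22 37 34
f 1 34 38
f 34 11 42
f 38 42 12
f 34 42 38
f 2 18 29
f 18 6 32
f 29 32 10
f 18 32 29
f 6 41 19
f 41 12 40
f 19 40 5
f 41 40 19
f 12 42 39
f 42 11 35
f 39 35 3
f 42 35 39
f 11 37 36
f 37 8 24
f 36 24 7
f 37 24 36
f 8 23 28
f 23 2 25
f 28 25 9
f 23 25 28
f 4 30 16
f 30 10 31
f 16 31 5
f 30 31 16
f 4 16 14
f 16 5 15
f 14 15 3
f 16 15 14
f 4 14 21
f 14 3 20
f 21 20 7
f 14 20 21
f 4 21 26
f 21 7 27
f 26 27 9
f 21 27 26
f 4 26 30
f 26 9 33
f 30 33 10
f 26 33 30
f 5 31 19
f 31 10 32
f 19 32 6
f 31 32 19
f 3 15 39
f 15 5 40
f 39 40 12
f 15 40 39
f 7 20 36
f 20 3 35
f 36 35 11
f 20 35 36
f 9 27 28
f 27 7 24
f 28 24 8
f 27 24 28
f 10 33 29
f 33 9 25
f 29 25 2
f 33 25 29
f 44 43 47
f 44 47 45
f 45 47 48
f 45 48 46
f 47 43 49
f 47 49 48
f 48 49 50
f 48 50 46
f 49 43 51
f 49 51 50
f 50 51 52
f 50 52 46
f 51 43 53
f 51 53 52
f 52 53 54
f 52 54 46
f 53 43 55
f 53 55 54
f 54 55 56
f 54 56 46
f 55 43 57
f 55 57 56
f 56 57 58
f 56 58 46
f 57 43 59
f 57 59 58
f 58 59 60
f 58 60 46
f 59 43 61
f 59 61 60
f 60 61 62
f 60 62 46
f 61 43 63
f 61 63 62
f 62 63 64
f 62 64 46
f 63 43 65
f 63 65 64
f 64 65 66
f 64 66 46
f 65 43 67
f 65 67 66
f 66 67 68
f 66 68 46
f 67 43 69
f 67 69 68
f 68 69 70
f 68 70 46
f 69 43 71
f 69 71 70
f 70 71 72
f 70 72 46
f 71 43 73
f 71 73 72
f 72 73 74
f 72 74 46
f 73 43 44
f 73 44 74
f 74 44 45
f 74 45 46
f 76 75 79
f 76 79 77
f 77 79 80
f 77 80 78
f 79 75 81
f 79 81 80
f 80 81 82
f 80 82 78
f 81 75 83
f 81 83 82
f 82 83 84
f 82 84 78
f 83 75 85
f 83 85 84
f 84 85 86
f 84 86 78
f 85 75 87
f 85 87 86
f 86 87 88
f 86 88 78
f 87 75 89
f 87 89 88
f 88 89 90
f 88 90 78
f 89 75 91
f 89 91 90
f 90 91 92
f 90 92 78
f 91 75 93
f 91 93 92
f 92 93 94
f 92 94 78
f 93 75 95
f 93 95 94
f 94 95 96
f 94 96 78
f 95 75 97
f 95 97 96
f 96 97 98
f 96 98 78
f 97 75 99
f 97 99 98
f 98 99 100
f 98 100 78
f 99 75 76
f 99 76 100
f 100 76 77
f 100 77 78
f 102 101 104
f 102 104 103
f 104 101 105
f 104 105 103
f 105 101 106
f 105 106 103
f 106 101 107
f 106 107 103
f 107 101 108
f 107 108 103
f 108 101 109
f 108 109 103
f 109 101 110
f 109 110 103
f 110 101 111
f 110 111 103
f 111 101 112
f 111 112 103
f 112 101 113
f 112 113 103
f 113 101 114
f 113 114 103
f 114 101 115
f 114 115 103
f 115 101 102
f 115 102 103



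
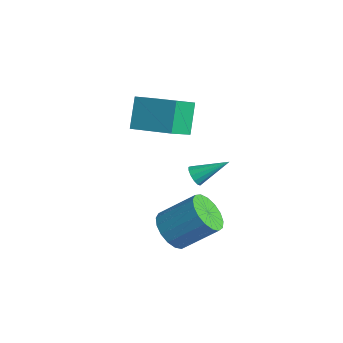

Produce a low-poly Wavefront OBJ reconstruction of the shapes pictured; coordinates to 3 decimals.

v -1.234 2.075 -2.885
v -1.046 2.25 -3.314
v -0.526 3.245 -2.095
v -1.295 2.377 -3.279
v -1.524 2.408 -3.119
v -1.662 2.334 -2.885
v -1.664 2.177 -2.651
v -1.53 1.988 -2.491
v -1.302 1.826 -2.456
v -1.052 1.744 -2.558
v -0.86 1.766 -2.763
v -0.788 1.887 -3.007
v -0.857 2.067 -3.212
v 0.442 -0.282 -3.789
v 1.226 -0.36 -4.284
v 2.081 0.764 -3.106
v 1.298 0.842 -2.611
v 1.019 -0.011 -4.467
v 1.874 1.113 -3.288
v 0.679 0.276 -4.494
v 1.535 1.4 -3.316
v 0.286 0.435 -4.36
v 1.142 1.56 -3.182
v -0.072 0.43 -4.095
v 0.784 1.554 -2.917
v -0.312 0.261 -3.76
v 0.544 1.386 -2.582
v -0.379 -0.031 -3.432
v 0.477 1.093 -2.254
v -0.258 -0.382 -3.186
v 0.598 0.743 -2.007
v 0.023 -0.709 -3.077
v 0.879 0.415 -1.899
v 0.4 -0.939 -3.132
v 1.256 0.185 -1.954
v 0.787 -1.018 -3.338
v 1.643 0.106 -2.159
v 1.095 -0.929 -3.646
v 1.951 0.196 -2.468
v 1.253 -0.691 -3.988
v 2.109 0.433 -2.81
v -3.392 0.478 -0.613
v -4.061 1.2 0.572
v -3.772 1.682 -1.562
v -4.44 2.405 -0.377
v -1.76 1.315 -0.203
v -2.428 2.038 0.982
v -2.139 2.52 -1.152
v -2.808 3.242 0.033
f 2 1 4
f 2 4 3
f 4 1 5
f 4 5 3
f 5 1 6
f 5 6 3
f 6 1 7
f 6 7 3
f 7 1 8
f 7 8 3
f 8 1 9
f 8 9 3
f 9 1 10
f 9 10 3
f 10 1 11
f 10 11 3
f 11 1 12
f 11 12 3
f 12 1 13
f 12 13 3
f 13 1 2
f 13 2 3
f 15 14 18
f 15 18 16
f 16 18 19
f 16 19 17
f 18 14 20
f 18 20 19
f 19 20 21
f 19 21 17
f 20 14 22
f 20 22 21
f 21 22 23
f 21 23 17
f 22 14 24
f 22 24 23
f 23 24 25
f 23 25 17
f 24 14 26
f 24 26 25
f 25 26 27
f 25 27 17
f 26 14 28
f 26 28 27
f 27 28 29
f 27 29 17
f 28 14 30
f 28 30 29
f 29 30 31
f 29 31 17
f 30 14 32
f 30 32 31
f 31 32 33
f 31 33 17
f 32 14 34
f 32 34 33
f 33 34 35
f 33 35 17
f 34 14 36
f 34 36 35
f 35 36 37
f 35 37 17
f 36 14 38
f 36 38 37
f 37 38 39
f 37 39 17
f 38 14 40
f 38 40 39
f 39 40 41
f 39 41 17
f 40 14 15
f 40 15 41
f 41 15 16
f 41 16 17
f 43 45 42
f 46 43 42
f 42 45 44
f 44 46 42
f 43 49 45
f 47 43 46
f 47 49 43
f 45 49 44
f 48 46 44
f 44 49 48
f 48 47 46
f 49 47 48



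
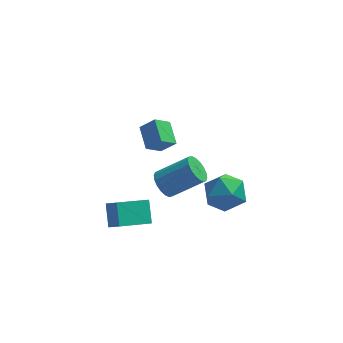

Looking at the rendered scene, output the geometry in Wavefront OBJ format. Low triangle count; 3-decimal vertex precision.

v -4.89 -3.064 0.012
v -5.051 -2.081 0.953
v -3.331 -2.097 -0.732
v -3.492 -1.114 0.209
v -4.328 -3.526 0.591
v -4.489 -2.543 1.532
v -2.769 -2.559 -0.153
v -2.93 -1.576 0.788
v -2.176 -2.401 2.944
v -1.701 -2.485 2.293
v -0.049 -2.382 3.486
v -0.524 -2.299 4.136
v -1.741 -2.128 2.318
v -0.089 -2.025 3.51
v -1.867 -1.824 2.466
v -0.215 -1.722 3.659
v -2.055 -1.636 2.71
v -0.403 -1.533 3.902
v -2.266 -1.598 2.999
v -0.614 -1.496 4.192
v -2.46 -1.72 3.278
v -0.808 -1.617 4.47
v -2.597 -1.977 3.49
v -0.945 -1.874 4.683
v -2.651 -2.318 3.594
v -0.999 -2.215 4.787
v -2.611 -2.675 3.57
v -0.959 -2.572 4.762
v -2.485 -2.978 3.421
v -0.833 -2.876 4.614
v -2.297 -3.167 3.178
v -0.645 -3.064 4.37
v -2.086 -3.204 2.888
v -0.434 -3.102 4.081
v -1.892 -3.083 2.61
v -0.24 -2.98 3.802
v -1.755 -2.826 2.397
v -0.103 -2.723 3.59
v -0.179 -2.734 3.372
v 0.853 -2.164 3.588
v 0.807 -4.276 2.732
v 1.839 -3.706 2.948
v 1.148 -4.061 3.861
v 0.539 -3.108 4.256
v 1.121 -3.332 2.064
v 0.512 -2.379 2.459
v 1.657 -2.533 2.779
v 1.673 -2.984 3.89
v -0.013 -3.456 2.43
v 0.003 -3.907 3.541
v -3.199 2.316 1.173
v -3.565 3.609 1.743
v -2.435 2.846 0.462
v -2.801 4.139 1.033
v -2.399 2.201 1.947
v -2.765 3.494 2.518
v -1.635 2.731 1.237
v -2.001 4.024 1.807
f 2 4 1
f 5 2 1
f 1 4 3
f 3 5 1
f 2 8 4
f 6 2 5
f 6 8 2
f 4 8 3
f 7 5 3
f 3 8 7
f 7 6 5
f 8 6 7
f 10 9 13
f 10 13 11
f 11 13 14
f 11 14 12
f 13 9 15
f 13 15 14
f 14 15 16
f 14 16 12
f 15 9 17
f 15 17 16
f 16 17 18
f 16 18 12
f 17 9 19
f 17 19 18
f 18 19 20
f 18 20 12
f 19 9 21
f 19 21 20
f 20 21 22
f 20 22 12
f 21 9 23
f 21 23 22
f 22 23 24
f 22 24 12
f 23 9 25
f 23 25 24
f 24 25 26
f 24 26 12
f 25 9 27
f 25 27 26
f 26 27 28
f 26 28 12
f 27 9 29
f 27 29 28
f 28 29 30
f 28 30 12
f 29 9 31
f 29 31 30
f 30 31 32
f 30 32 12
f 31 9 33
f 31 33 32
f 32 33 34
f 32 34 12
f 33 9 35
f 33 35 34
f 34 35 36
f 34 36 12
f 35 9 37
f 35 37 36
f 36 37 38
f 36 38 12
f 37 9 10
f 37 10 38
f 38 10 11
f 38 11 12
f 39 50 44
f 39 44 40
f 39 40 46
f 39 46 49
f 39 49 50
f 40 44 48
f 44 50 43
f 50 49 41
f 49 46 45
f 46 40 47
f 42 48 43
f 42 43 41
f 42 41 45
f 42 45 47
f 42 47 48
f 43 48 44
f 41 43 50
f 45 41 49
f 47 45 46
f 48 47 40
f 52 54 51
f 55 52 51
f 51 54 53
f 53 55 51
f 52 58 54
f 56 52 55
f 56 58 52
f 54 58 53
f 57 55 53
f 53 58 57
f 57 56 55
f 58 56 57



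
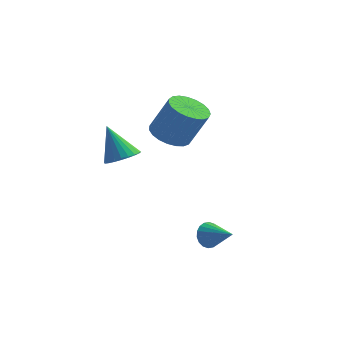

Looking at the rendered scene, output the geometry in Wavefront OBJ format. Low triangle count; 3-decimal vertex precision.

v 1.532 -2.678 -2.652
v 1.839 -2.432 -3.231
v 2.828 -3.062 -2.128
v 1.837 -2.184 -3.043
v 1.774 -2.033 -2.778
v 1.663 -2.01 -2.487
v 1.527 -2.12 -2.23
v 1.391 -2.34 -2.056
v 1.283 -2.626 -2
v 1.225 -2.924 -2.073
v 1.227 -3.172 -2.261
v 1.29 -3.322 -2.527
v 1.401 -3.345 -2.817
v 1.537 -3.236 -3.075
v 1.673 -3.016 -3.249
v 1.781 -2.729 -3.304
v -3.533 -0.952 0.232
v -3.048 -0.255 0.424
v -4.387 -0.828 1.948
v -3.318 -0.11 0.279
v -3.621 -0.092 0.127
v -3.911 -0.206 -0.009
v -4.143 -0.433 -0.108
v -4.282 -0.739 -0.156
v -4.308 -1.077 -0.144
v -4.215 -1.396 -0.075
v -4.019 -1.648 0.041
v -3.748 -1.793 0.186
v -3.445 -1.811 0.338
v -3.156 -1.697 0.474
v -2.923 -1.47 0.573
v -2.784 -1.164 0.62
v -2.759 -0.826 0.609
v -2.851 -0.507 0.54
v -1.643 -0.088 1.699
v -0.86 0.387 1.272
v 0.066 0.462 3.055
v -0.717 -0.012 3.481
v -1.105 0.708 1.386
v -0.18 0.784 3.169
v -1.444 0.892 1.554
v -0.518 0.967 3.336
v -1.816 0.906 1.747
v -0.891 0.982 3.529
v -2.159 0.748 1.931
v -1.234 0.824 3.714
v -2.413 0.446 2.076
v -1.487 0.522 3.858
v -2.533 0.052 2.155
v -1.608 0.127 3.938
v -2.499 -0.367 2.155
v -1.574 -0.291 3.938
v -2.318 -0.737 2.077
v -1.392 -0.662 3.859
v -2.019 -0.995 1.933
v -1.094 -0.92 3.715
v -1.656 -1.097 1.748
v -0.73 -1.021 3.531
v -1.29 -1.023 1.555
v -0.365 -0.948 3.338
v -0.985 -0.788 1.387
v -0.06 -0.713 3.17
v -0.794 -0.432 1.273
v 0.131 -0.357 3.055
v -0.75 -0.017 1.232
v 0.176 0.059 3.015
f 2 1 4
f 2 4 3
f 4 1 5
f 4 5 3
f 5 1 6
f 5 6 3
f 6 1 7
f 6 7 3
f 7 1 8
f 7 8 3
f 8 1 9
f 8 9 3
f 9 1 10
f 9 10 3
f 10 1 11
f 10 11 3
f 11 1 12
f 11 12 3
f 12 1 13
f 12 13 3
f 13 1 14
f 13 14 3
f 14 1 15
f 14 15 3
f 15 1 16
f 15 16 3
f 16 1 2
f 16 2 3
f 18 17 20
f 18 20 19
f 20 17 21
f 20 21 19
f 21 17 22
f 21 22 19
f 22 17 23
f 22 23 19
f 23 17 24
f 23 24 19
f 24 17 25
f 24 25 19
f 25 17 26
f 25 26 19
f 26 17 27
f 26 27 19
f 27 17 28
f 27 28 19
f 28 17 29
f 28 29 19
f 29 17 30
f 29 30 19
f 30 17 31
f 30 31 19
f 31 17 32
f 31 32 19
f 32 17 33
f 32 33 19
f 33 17 34
f 33 34 19
f 34 17 18
f 34 18 19
f 36 35 39
f 36 39 37
f 37 39 40
f 37 40 38
f 39 35 41
f 39 41 40
f 40 41 42
f 40 42 38
f 41 35 43
f 41 43 42
f 42 43 44
f 42 44 38
f 43 35 45
f 43 45 44
f 44 45 46
f 44 46 38
f 45 35 47
f 45 47 46
f 46 47 48
f 46 48 38
f 47 35 49
f 47 49 48
f 48 49 50
f 48 50 38
f 49 35 51
f 49 51 50
f 50 51 52
f 50 52 38
f 51 35 53
f 51 53 52
f 52 53 54
f 52 54 38
f 53 35 55
f 53 55 54
f 54 55 56
f 54 56 38
f 55 35 57
f 55 57 56
f 56 57 58
f 56 58 38
f 57 35 59
f 57 59 58
f 58 59 60
f 58 60 38
f 59 35 61
f 59 61 60
f 60 61 62
f 60 62 38
f 61 35 63
f 61 63 62
f 62 63 64
f 62 64 38
f 63 35 65
f 63 65 64
f 64 65 66
f 64 66 38
f 65 35 36
f 65 36 66
f 66 36 37
f 66 37 38



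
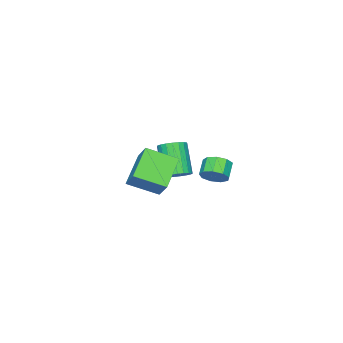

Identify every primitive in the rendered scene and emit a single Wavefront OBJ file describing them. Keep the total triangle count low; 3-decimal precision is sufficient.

v -3.04 0.283 -1.243
v -2.62 0.49 -0.631
v -3.38 0.185 -0.006
v -3.8 -0.023 -0.617
v -2.916 0.895 -0.793
v -3.676 0.59 -0.167
v -3.27 1.013 -1.165
v -4.029 0.708 -0.539
v -3.516 0.79 -1.573
v -4.276 0.485 -0.948
v -3.54 0.329 -1.827
v -4.299 0.024 -1.201
v -3.33 -0.154 -1.807
v -4.089 -0.459 -1.182
v -2.984 -0.432 -1.524
v -3.744 -0.737 -0.898
v -2.665 -0.376 -1.108
v -3.424 -0.681 -0.483
v -2.521 -0.012 -0.756
v -3.281 -0.317 -0.131
v 1.787 -0.776 1.889
v 2.283 0.04 2.857
v 0.931 0.552 1.209
v 1.427 1.368 2.177
v 3.313 -0.368 0.763
v 3.809 0.448 1.731
v 2.457 0.96 0.083
v 2.953 1.776 1.051
v -0.762 -0.327 -0.356
v -0.263 0.043 0.065
v -0.98 -0.804 1.657
v -1.478 -1.173 1.236
v -0.504 0.241 0.062
v -1.221 -0.606 1.653
v -0.79 0.34 -0.014
v -1.506 -0.506 1.578
v -1.071 0.324 -0.149
v -1.787 -0.522 1.443
v -1.298 0.196 -0.319
v -2.015 -0.65 1.273
v -1.433 -0.023 -0.496
v -2.149 -0.869 1.096
v -1.451 -0.294 -0.649
v -2.168 -1.141 0.943
v -1.351 -0.571 -0.751
v -2.067 -1.418 0.841
v -1.148 -0.806 -0.785
v -1.865 -1.652 0.807
v -0.879 -0.958 -0.744
v -1.595 -1.804 0.848
v -0.589 -1 -0.637
v -1.306 -1.847 0.955
v -0.33 -0.927 -0.481
v -1.046 -1.773 1.111
v -0.145 -0.749 -0.303
v -0.861 -1.596 1.289
v -0.066 -0.499 -0.134
v -0.783 -1.345 1.457
v -0.108 -0.219 -0.004
v -0.825 -1.065 1.588
f 2 1 5
f 2 5 3
f 3 5 6
f 3 6 4
f 5 1 7
f 5 7 6
f 6 7 8
f 6 8 4
f 7 1 9
f 7 9 8
f 8 9 10
f 8 10 4
f 9 1 11
f 9 11 10
f 10 11 12
f 10 12 4
f 11 1 13
f 11 13 12
f 12 13 14
f 12 14 4
f 13 1 15
f 13 15 14
f 14 15 16
f 14 16 4
f 15 1 17
f 15 17 16
f 16 17 18
f 16 18 4
f 17 1 19
f 17 19 18
f 18 19 20
f 18 20 4
f 19 1 2
f 19 2 20
f 20 2 3
f 20 3 4
f 22 24 21
f 25 22 21
f 21 24 23
f 23 25 21
f 22 28 24
f 26 22 25
f 26 28 22
f 24 28 23
f 27 25 23
f 23 28 27
f 27 26 25
f 28 26 27
f 30 29 33
f 30 33 31
f 31 33 34
f 31 34 32
f 33 29 35
f 33 35 34
f 34 35 36
f 34 36 32
f 35 29 37
f 35 37 36
f 36 37 38
f 36 38 32
f 37 29 39
f 37 39 38
f 38 39 40
f 38 40 32
f 39 29 41
f 39 41 40
f 40 41 42
f 40 42 32
f 41 29 43
f 41 43 42
f 42 43 44
f 42 44 32
f 43 29 45
f 43 45 44
f 44 45 46
f 44 46 32
f 45 29 47
f 45 47 46
f 46 47 48
f 46 48 32
f 47 29 49
f 47 49 48
f 48 49 50
f 48 50 32
f 49 29 51
f 49 51 50
f 50 51 52
f 50 52 32
f 51 29 53
f 51 53 52
f 52 53 54
f 52 54 32
f 53 29 55
f 53 55 54
f 54 55 56
f 54 56 32
f 55 29 57
f 55 57 56
f 56 57 58
f 56 58 32
f 57 29 59
f 57 59 58
f 58 59 60
f 58 60 32
f 59 29 30
f 59 30 60
f 60 30 31
f 60 31 32



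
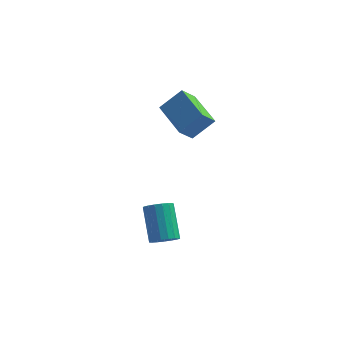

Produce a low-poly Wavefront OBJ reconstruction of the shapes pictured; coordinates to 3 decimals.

v -3.84 1.851 3.268
v -2.857 2.347 4.287
v -5.141 3.457 3.742
v -4.158 3.952 4.761
v -3.342 2.488 2.479
v -2.359 2.983 3.498
v -4.643 4.093 2.953
v -3.66 4.589 3.972
v -3.567 -2.62 -0.955
v -2.9 -2.589 -0.714
v -3.466 -1.35 0.695
v -4.133 -1.38 0.455
v -2.916 -2.337 -0.942
v -3.481 -1.098 0.468
v -3.081 -2.15 -1.172
v -3.647 -0.911 0.237
v -3.358 -2.071 -1.353
v -3.923 -0.831 0.056
v -3.682 -2.117 -1.443
v -4.248 -0.878 -0.034
v -3.98 -2.279 -1.42
v -4.546 -1.039 -0.011
v -4.184 -2.518 -1.291
v -4.749 -1.279 0.118
v -4.246 -2.781 -1.085
v -4.812 -1.542 0.324
v -4.153 -3.007 -0.849
v -4.719 -1.767 0.56
v -3.926 -3.144 -0.637
v -4.491 -1.905 0.772
v -3.616 -3.161 -0.498
v -4.182 -1.922 0.911
v -3.295 -3.054 -0.463
v -3.861 -1.815 0.946
v -3.037 -2.848 -0.541
v -3.602 -1.608 0.868
f 2 4 1
f 5 2 1
f 1 4 3
f 3 5 1
f 2 8 4
f 6 2 5
f 6 8 2
f 4 8 3
f 7 5 3
f 3 8 7
f 7 6 5
f 8 6 7
f 10 9 13
f 10 13 11
f 11 13 14
f 11 14 12
f 13 9 15
f 13 15 14
f 14 15 16
f 14 16 12
f 15 9 17
f 15 17 16
f 16 17 18
f 16 18 12
f 17 9 19
f 17 19 18
f 18 19 20
f 18 20 12
f 19 9 21
f 19 21 20
f 20 21 22
f 20 22 12
f 21 9 23
f 21 23 22
f 22 23 24
f 22 24 12
f 23 9 25
f 23 25 24
f 24 25 26
f 24 26 12
f 25 9 27
f 25 27 26
f 26 27 28
f 26 28 12
f 27 9 29
f 27 29 28
f 28 29 30
f 28 30 12
f 29 9 31
f 29 31 30
f 30 31 32
f 30 32 12
f 31 9 33
f 31 33 32
f 32 33 34
f 32 34 12
f 33 9 35
f 33 35 34
f 34 35 36
f 34 36 12
f 35 9 10
f 35 10 36
f 36 10 11
f 36 11 12



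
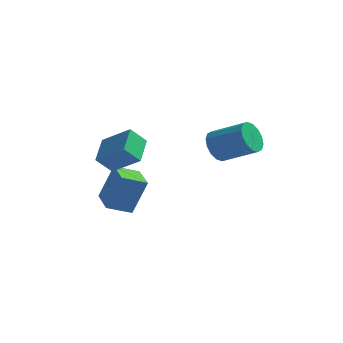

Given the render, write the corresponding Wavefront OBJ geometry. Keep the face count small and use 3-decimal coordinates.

v 1.982 0.65 3.48
v 2.368 0.36 2.65
v 4.184 0.319 3.511
v 3.798 0.61 4.34
v 2.387 0.856 2.634
v 4.203 0.815 3.495
v 2.297 1.297 2.845
v 4.114 1.256 3.705
v 2.123 1.565 3.225
v 3.939 1.524 4.085
v 1.911 1.588 3.674
v 3.727 1.547 4.534
v 1.718 1.36 4.071
v 3.534 1.319 4.931
v 1.596 0.941 4.309
v 3.412 0.9 5.17
v 1.577 0.445 4.325
v 3.393 0.404 5.186
v 1.666 0.004 4.115
v 3.483 -0.037 4.975
v 1.841 -0.264 3.735
v 3.657 -0.305 4.595
v 2.053 -0.287 3.286
v 3.869 -0.328 4.146
v 2.246 -0.059 2.889
v 4.062 -0.1 3.749
v -3.343 -1.646 2.589
v -1.773 -1.809 3.554
v -3.682 -0.152 3.392
v -2.112 -0.314 4.357
v -2.748 -1.046 1.723
v -1.178 -1.208 2.688
v -3.087 0.449 2.526
v -1.517 0.286 3.491
v -3.824 -0.345 -0.314
v -3.131 -0.038 1.666
v -2.822 0.475 -0.792
v -2.129 0.782 1.188
v -2.771 -1.722 -0.468
v -2.078 -1.415 1.512
v -1.769 -0.902 -0.946
v -1.076 -0.595 1.034
f 2 1 5
f 2 5 3
f 3 5 6
f 3 6 4
f 5 1 7
f 5 7 6
f 6 7 8
f 6 8 4
f 7 1 9
f 7 9 8
f 8 9 10
f 8 10 4
f 9 1 11
f 9 11 10
f 10 11 12
f 10 12 4
f 11 1 13
f 11 13 12
f 12 13 14
f 12 14 4
f 13 1 15
f 13 15 14
f 14 15 16
f 14 16 4
f 15 1 17
f 15 17 16
f 16 17 18
f 16 18 4
f 17 1 19
f 17 19 18
f 18 19 20
f 18 20 4
f 19 1 21
f 19 21 20
f 20 21 22
f 20 22 4
f 21 1 23
f 21 23 22
f 22 23 24
f 22 24 4
f 23 1 25
f 23 25 24
f 24 25 26
f 24 26 4
f 25 1 2
f 25 2 26
f 26 2 3
f 26 3 4
f 28 30 27
f 31 28 27
f 27 30 29
f 29 31 27
f 28 34 30
f 32 28 31
f 32 34 28
f 30 34 29
f 33 31 29
f 29 34 33
f 33 32 31
f 34 32 33
f 36 38 35
f 39 36 35
f 35 38 37
f 37 39 35
f 36 42 38
f 40 36 39
f 40 42 36
f 38 42 37
f 41 39 37
f 37 42 41
f 41 40 39
f 42 40 41



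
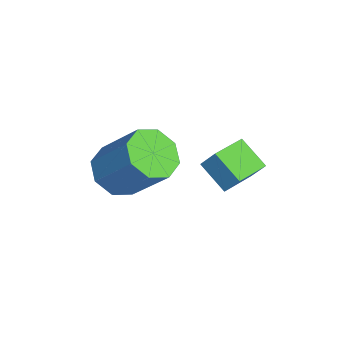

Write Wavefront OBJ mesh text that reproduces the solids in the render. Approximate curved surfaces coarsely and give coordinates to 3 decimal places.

v 0.059 -2.598 -0.579
v 0.73 -3.346 -0.404
v 1.553 -2.23 1.213
v 0.881 -1.482 1.039
v 1 -2.814 -0.908
v 1.822 -1.698 0.709
v 0.718 -2.156 -1.219
v 1.54 -1.04 0.398
v 0.05 -1.757 -1.155
v 0.872 -0.64 0.462
v -0.613 -1.85 -0.753
v 0.21 -0.734 0.864
v -0.882 -2.382 -0.249
v -0.06 -1.266 1.368
v -0.6 -3.04 0.062
v 0.222 -1.924 1.679
v 0.068 -3.44 -0.002
v 0.89 -2.323 1.615
v 1.82 0.738 1.957
v 2.06 1.154 2.67
v 2.618 1.393 1.307
v 2.858 1.809 2.02
v 2.762 -0.189 2.18
v 3.002 0.227 2.893
v 3.56 0.466 1.53
v 3.8 0.882 2.243
f 2 1 5
f 2 5 3
f 3 5 6
f 3 6 4
f 5 1 7
f 5 7 6
f 6 7 8
f 6 8 4
f 7 1 9
f 7 9 8
f 8 9 10
f 8 10 4
f 9 1 11
f 9 11 10
f 10 11 12
f 10 12 4
f 11 1 13
f 11 13 12
f 12 13 14
f 12 14 4
f 13 1 15
f 13 15 14
f 14 15 16
f 14 16 4
f 15 1 17
f 15 17 16
f 16 17 18
f 16 18 4
f 17 1 2
f 17 2 18
f 18 2 3
f 18 3 4
f 20 22 19
f 23 20 19
f 19 22 21
f 21 23 19
f 20 26 22
f 24 20 23
f 24 26 20
f 22 26 21
f 25 23 21
f 21 26 25
f 25 24 23
f 26 24 25



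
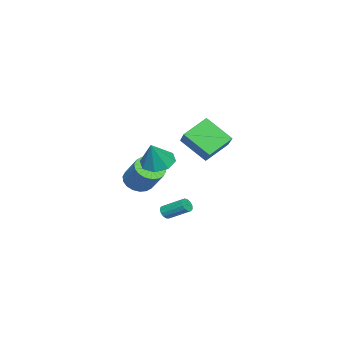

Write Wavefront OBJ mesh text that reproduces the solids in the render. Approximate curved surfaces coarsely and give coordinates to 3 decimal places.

v -1.822 -0.538 -3.337
v -1.336 -0.608 -3.246
v -1.291 0.769 -2.432
v -1.778 0.838 -2.523
v -1.351 -0.464 -3.488
v -1.307 0.912 -2.674
v -1.517 -0.344 -3.682
v -1.472 1.032 -2.868
v -1.779 -0.286 -3.766
v -1.734 1.091 -2.952
v -2.055 -0.308 -3.715
v -2.01 1.069 -2.901
v -2.257 -0.403 -3.543
v -2.213 0.974 -2.729
v -2.321 -0.541 -3.306
v -2.277 0.836 -2.492
v -2.227 -0.678 -3.079
v -2.182 0.699 -2.265
v -2.004 -0.771 -2.934
v -1.959 0.606 -2.12
v -1.724 -0.79 -2.916
v -1.679 0.587 -2.102
v -1.474 -0.729 -3.033
v -1.43 0.647 -2.219
v 1.453 3.265 2.332
v 1.412 1.743 3.629
v 0.318 4.121 3.301
v 0.277 2.599 4.598
v 2.963 4.101 3.362
v 2.922 2.579 4.659
v 1.828 4.957 4.331
v 1.787 3.435 5.628
v -2.736 -2.65 -1.405
v -1.882 -2.617 -1.886
v -1.13 -1.518 -0.475
v -1.984 -1.55 0.005
v -2.095 -2.27 -2.042
v -1.343 -1.171 -0.631
v -2.435 -1.998 -2.073
v -1.683 -0.899 -0.662
v -2.834 -1.856 -1.972
v -2.082 -0.757 -0.561
v -3.214 -1.87 -1.758
v -2.462 -0.771 -0.347
v -3.499 -2.039 -1.474
v -2.748 -0.94 -0.063
v -3.633 -2.329 -1.177
v -2.882 -1.23 0.234
v -3.59 -2.682 -0.925
v -2.838 -1.583 0.486
v -3.377 -3.029 -0.769
v -2.625 -1.93 0.642
v -3.037 -3.301 -0.738
v -2.285 -2.202 0.673
v -2.638 -3.443 -0.839
v -1.886 -2.344 0.572
v -2.258 -3.429 -1.053
v -1.506 -2.33 0.358
v -1.972 -3.26 -1.337
v -1.221 -2.161 0.074
v -1.838 -2.97 -1.634
v -1.087 -1.871 -0.223
v -0.903 -0.603 1.014
v -0.377 0.262 0.698
v 0.043 -0.617 2.546
v -1.049 0.442 1.114
v -1.635 0.011 1.472
v -1.793 -0.78 1.562
v -1.429 -1.467 1.33
v -0.756 -1.648 0.914
v -0.17 -1.216 0.556
v -0.013 -0.425 0.467
f 2 1 5
f 2 5 3
f 3 5 6
f 3 6 4
f 5 1 7
f 5 7 6
f 6 7 8
f 6 8 4
f 7 1 9
f 7 9 8
f 8 9 10
f 8 10 4
f 9 1 11
f 9 11 10
f 10 11 12
f 10 12 4
f 11 1 13
f 11 13 12
f 12 13 14
f 12 14 4
f 13 1 15
f 13 15 14
f 14 15 16
f 14 16 4
f 15 1 17
f 15 17 16
f 16 17 18
f 16 18 4
f 17 1 19
f 17 19 18
f 18 19 20
f 18 20 4
f 19 1 21
f 19 21 20
f 20 21 22
f 20 22 4
f 21 1 23
f 21 23 22
f 22 23 24
f 22 24 4
f 23 1 2
f 23 2 24
f 24 2 3
f 24 3 4
f 26 28 25
f 29 26 25
f 25 28 27
f 27 29 25
f 26 32 28
f 30 26 29
f 30 32 26
f 28 32 27
f 31 29 27
f 27 32 31
f 31 30 29
f 32 30 31
f 34 33 37
f 34 37 35
f 35 37 38
f 35 38 36
f 37 33 39
f 37 39 38
f 38 39 40
f 38 40 36
f 39 33 41
f 39 41 40
f 40 41 42
f 40 42 36
f 41 33 43
f 41 43 42
f 42 43 44
f 42 44 36
f 43 33 45
f 43 45 44
f 44 45 46
f 44 46 36
f 45 33 47
f 45 47 46
f 46 47 48
f 46 48 36
f 47 33 49
f 47 49 48
f 48 49 50
f 48 50 36
f 49 33 51
f 49 51 50
f 50 51 52
f 50 52 36
f 51 33 53
f 51 53 52
f 52 53 54
f 52 54 36
f 53 33 55
f 53 55 54
f 54 55 56
f 54 56 36
f 55 33 57
f 55 57 56
f 56 57 58
f 56 58 36
f 57 33 59
f 57 59 58
f 58 59 60
f 58 60 36
f 59 33 61
f 59 61 60
f 60 61 62
f 60 62 36
f 61 33 34
f 61 34 62
f 62 34 35
f 62 35 36
f 64 63 66
f 64 66 65
f 66 63 67
f 66 67 65
f 67 63 68
f 67 68 65
f 68 63 69
f 68 69 65
f 69 63 70
f 69 70 65
f 70 63 71
f 70 71 65
f 71 63 72
f 71 72 65
f 72 63 64
f 72 64 65



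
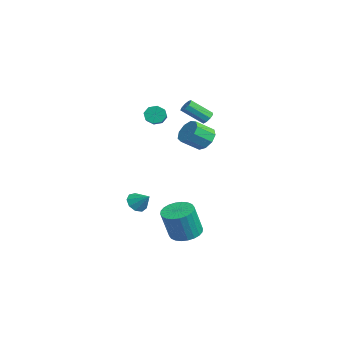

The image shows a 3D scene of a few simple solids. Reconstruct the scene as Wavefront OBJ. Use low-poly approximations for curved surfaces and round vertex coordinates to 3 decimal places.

v -4.407 -1.228 3.039
v -4.105 -0.901 2.525
v -3.191 -1.145 2.907
v -3.493 -1.472 3.421
v -4.193 -0.591 2.934
v -3.279 -0.835 3.316
v -4.407 -0.655 3.405
v -3.492 -0.898 3.786
v -4.62 -1.054 3.661
v -3.706 -1.298 4.043
v -4.709 -1.555 3.553
v -3.795 -1.799 3.935
v -4.621 -1.865 3.144
v -3.707 -2.109 3.526
v -4.408 -1.802 2.674
v -3.493 -2.045 3.055
v -4.194 -1.402 2.417
v -3.28 -1.646 2.799
v -4.292 -2.416 -3.902
v -3.706 -2.652 -4.343
v -3.508 -1.824 -3.178
v -3.89 -2.191 -4.52
v -4.262 -1.836 -4.408
v -4.648 -1.752 -4.059
v -4.867 -1.978 -3.637
v -4.817 -2.41 -3.339
v -4.521 -2.844 -3.305
v -4.118 -3.078 -3.55
v -3.796 -3.002 -3.96
v 0.413 -0.536 -4.663
v 1.378 -0.643 -4.901
v 1.792 -1.252 -2.956
v 0.827 -1.144 -2.717
v 1.37 -0.272 -4.783
v 1.784 -0.88 -2.838
v 1.216 0.06 -4.647
v 1.63 -0.548 -2.701
v 0.94 0.301 -4.513
v 1.353 -0.307 -2.567
v 0.584 0.414 -4.402
v 0.997 -0.194 -2.456
v 0.201 0.383 -4.33
v 0.615 -0.225 -2.385
v -0.149 0.212 -4.31
v 0.265 -0.396 -2.364
v -0.413 -0.073 -4.342
v 0 -0.681 -2.397
v -0.552 -0.428 -4.424
v -0.138 -1.037 -2.479
v -0.544 -0.8 -4.542
v -0.13 -1.408 -2.597
v -0.39 -1.132 -4.679
v 0.024 -1.74 -2.733
v -0.113 -1.373 -4.813
v 0.3 -1.981 -2.867
v 0.243 -1.486 -4.924
v 0.656 -2.094 -2.978
v 0.625 -1.455 -4.995
v 1.039 -2.063 -3.05
v 0.975 -1.284 -5.016
v 1.389 -1.892 -3.07
v 1.24 -0.999 -4.983
v 1.653 -1.607 -3.038
v -2.406 1.419 3.265
v -1.951 1.249 3.148
v -2.158 -0.01 4.179
v -2.614 0.161 4.295
v -1.931 1.463 3.414
v -2.139 0.205 4.445
v -2.134 1.657 3.61
v -2.341 0.399 4.641
v -2.464 1.74 3.644
v -2.671 0.481 4.675
v -2.767 1.672 3.501
v -2.974 0.414 4.532
v -2.901 1.486 3.247
v -3.109 0.228 4.278
v -2.804 1.269 3.001
v -3.011 0.011 4.032
v -2.521 1.122 2.879
v -2.728 -0.136 3.91
v -2.184 1.114 2.937
v -2.391 -0.144 3.968
v -1.74 1.133 1.831
v -0.997 0.952 1.397
v -0.816 -0.173 2.175
v -1.56 0.007 2.609
v -0.878 1.301 1.873
v -0.697 0.175 2.651
v -1.162 1.57 2.33
v -0.981 0.445 3.108
v -1.718 1.635 2.553
v -1.537 0.51 3.331
v -2.284 1.465 2.439
v -2.103 0.34 3.216
v -2.595 1.14 2.04
v -2.414 0.014 2.817
v -2.507 0.811 1.543
v -2.326 -0.315 2.321
v -2.06 0.633 1.182
v -1.879 -0.493 1.959
v -1.464 0.689 1.124
v -1.283 -0.437 1.901
f 2 1 5
f 2 5 3
f 3 5 6
f 3 6 4
f 5 1 7
f 5 7 6
f 6 7 8
f 6 8 4
f 7 1 9
f 7 9 8
f 8 9 10
f 8 10 4
f 9 1 11
f 9 11 10
f 10 11 12
f 10 12 4
f 11 1 13
f 11 13 12
f 12 13 14
f 12 14 4
f 13 1 15
f 13 15 14
f 14 15 16
f 14 16 4
f 15 1 17
f 15 17 16
f 16 17 18
f 16 18 4
f 17 1 2
f 17 2 18
f 18 2 3
f 18 3 4
f 20 19 22
f 20 22 21
f 22 19 23
f 22 23 21
f 23 19 24
f 23 24 21
f 24 19 25
f 24 25 21
f 25 19 26
f 25 26 21
f 26 19 27
f 26 27 21
f 27 19 28
f 27 28 21
f 28 19 29
f 28 29 21
f 29 19 20
f 29 20 21
f 31 30 34
f 31 34 32
f 32 34 35
f 32 35 33
f 34 30 36
f 34 36 35
f 35 36 37
f 35 37 33
f 36 30 38
f 36 38 37
f 37 38 39
f 37 39 33
f 38 30 40
f 38 40 39
f 39 40 41
f 39 41 33
f 40 30 42
f 40 42 41
f 41 42 43
f 41 43 33
f 42 30 44
f 42 44 43
f 43 44 45
f 43 45 33
f 44 30 46
f 44 46 45
f 45 46 47
f 45 47 33
f 46 30 48
f 46 48 47
f 47 48 49
f 47 49 33
f 48 30 50
f 48 50 49
f 49 50 51
f 49 51 33
f 50 30 52
f 50 52 51
f 51 52 53
f 51 53 33
f 52 30 54
f 52 54 53
f 53 54 55
f 53 55 33
f 54 30 56
f 54 56 55
f 55 56 57
f 55 57 33
f 56 30 58
f 56 58 57
f 57 58 59
f 57 59 33
f 58 30 60
f 58 60 59
f 59 60 61
f 59 61 33
f 60 30 62
f 60 62 61
f 61 62 63
f 61 63 33
f 62 30 31
f 62 31 63
f 63 31 32
f 63 32 33
f 65 64 68
f 65 68 66
f 66 68 69
f 66 69 67
f 68 64 70
f 68 70 69
f 69 70 71
f 69 71 67
f 70 64 72
f 70 72 71
f 71 72 73
f 71 73 67
f 72 64 74
f 72 74 73
f 73 74 75
f 73 75 67
f 74 64 76
f 74 76 75
f 75 76 77
f 75 77 67
f 76 64 78
f 76 78 77
f 77 78 79
f 77 79 67
f 78 64 80
f 78 80 79
f 79 80 81
f 79 81 67
f 80 64 82
f 80 82 81
f 81 82 83
f 81 83 67
f 82 64 65
f 82 65 83
f 83 65 66
f 83 66 67
f 85 84 88
f 85 88 86
f 86 88 89
f 86 89 87
f 88 84 90
f 88 90 89
f 89 90 91
f 89 91 87
f 90 84 92
f 90 92 91
f 91 92 93
f 91 93 87
f 92 84 94
f 92 94 93
f 93 94 95
f 93 95 87
f 94 84 96
f 94 96 95
f 95 96 97
f 95 97 87
f 96 84 98
f 96 98 97
f 97 98 99
f 97 99 87
f 98 84 100
f 98 100 99
f 99 100 101
f 99 101 87
f 100 84 102
f 100 102 101
f 101 102 103
f 101 103 87
f 102 84 85
f 102 85 103
f 103 85 86
f 103 86 87

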